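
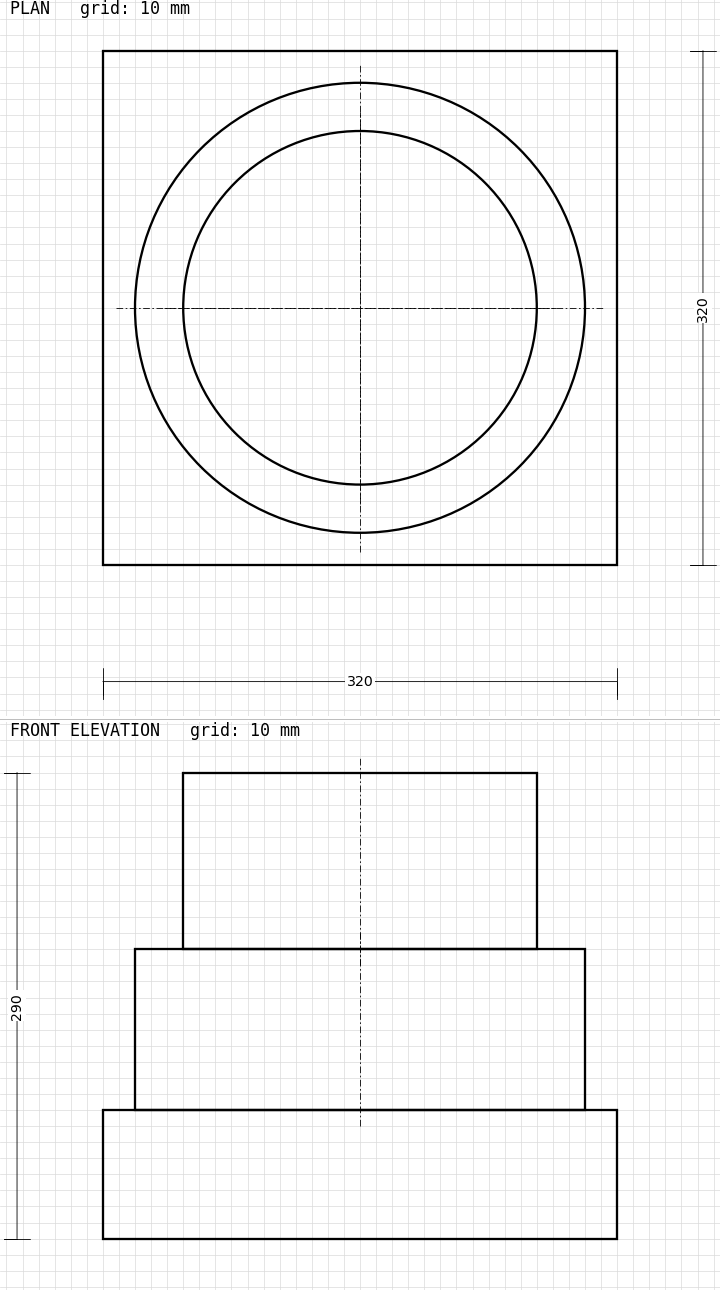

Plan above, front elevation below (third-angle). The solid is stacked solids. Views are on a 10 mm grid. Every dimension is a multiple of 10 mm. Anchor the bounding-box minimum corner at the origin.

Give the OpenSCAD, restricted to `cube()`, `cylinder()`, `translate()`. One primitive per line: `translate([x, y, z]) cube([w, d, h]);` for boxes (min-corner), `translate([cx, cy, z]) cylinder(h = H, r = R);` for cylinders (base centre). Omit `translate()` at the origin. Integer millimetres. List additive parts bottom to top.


cube([320, 320, 80]);
translate([160, 160, 80]) cylinder(h = 100, r = 140);
translate([160, 160, 180]) cylinder(h = 110, r = 110);


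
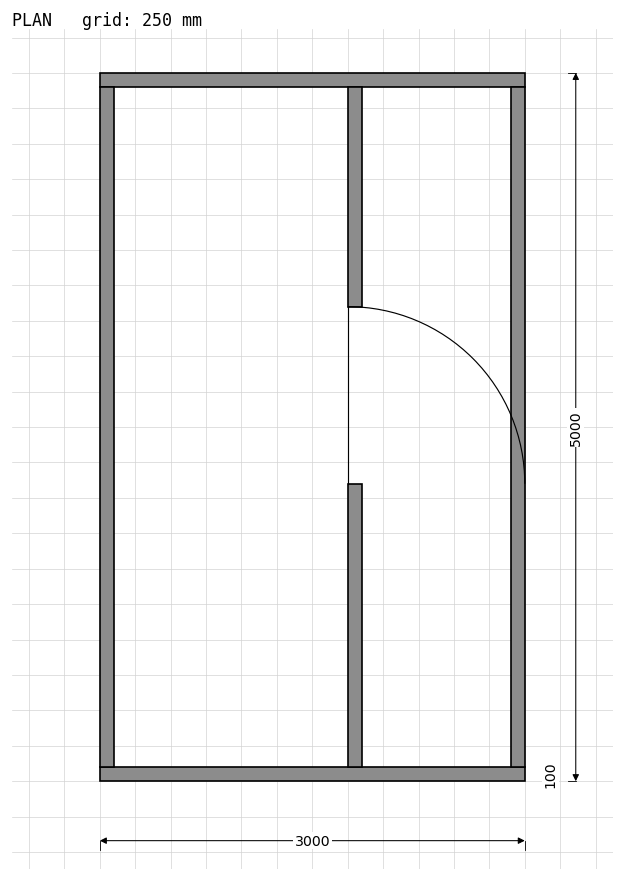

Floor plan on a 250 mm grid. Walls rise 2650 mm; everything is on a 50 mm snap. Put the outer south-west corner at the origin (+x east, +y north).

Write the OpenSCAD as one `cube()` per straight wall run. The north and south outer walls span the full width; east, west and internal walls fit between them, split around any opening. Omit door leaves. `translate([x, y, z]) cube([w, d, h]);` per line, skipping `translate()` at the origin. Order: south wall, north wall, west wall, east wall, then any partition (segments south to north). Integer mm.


cube([3000, 100, 2650]);
translate([0, 4900, 0]) cube([3000, 100, 2650]);
translate([0, 100, 0]) cube([100, 4800, 2650]);
translate([2900, 100, 0]) cube([100, 4800, 2650]);
translate([1750, 100, 0]) cube([100, 2000, 2650]);
translate([1750, 3350, 0]) cube([100, 1550, 2650]);


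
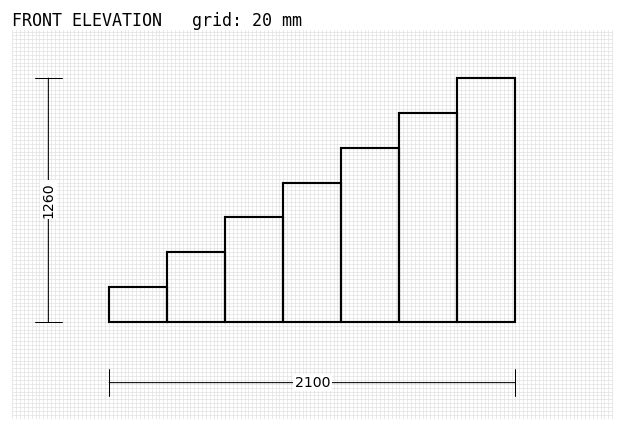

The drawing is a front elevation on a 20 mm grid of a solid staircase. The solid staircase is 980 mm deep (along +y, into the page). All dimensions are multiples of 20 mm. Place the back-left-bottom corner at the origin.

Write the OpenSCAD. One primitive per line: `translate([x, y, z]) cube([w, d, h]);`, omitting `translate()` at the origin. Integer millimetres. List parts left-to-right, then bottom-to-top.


cube([300, 980, 180]);
translate([300, 0, 0]) cube([300, 980, 360]);
translate([600, 0, 0]) cube([300, 980, 540]);
translate([900, 0, 0]) cube([300, 980, 720]);
translate([1200, 0, 0]) cube([300, 980, 900]);
translate([1500, 0, 0]) cube([300, 980, 1080]);
translate([1800, 0, 0]) cube([300, 980, 1260]);


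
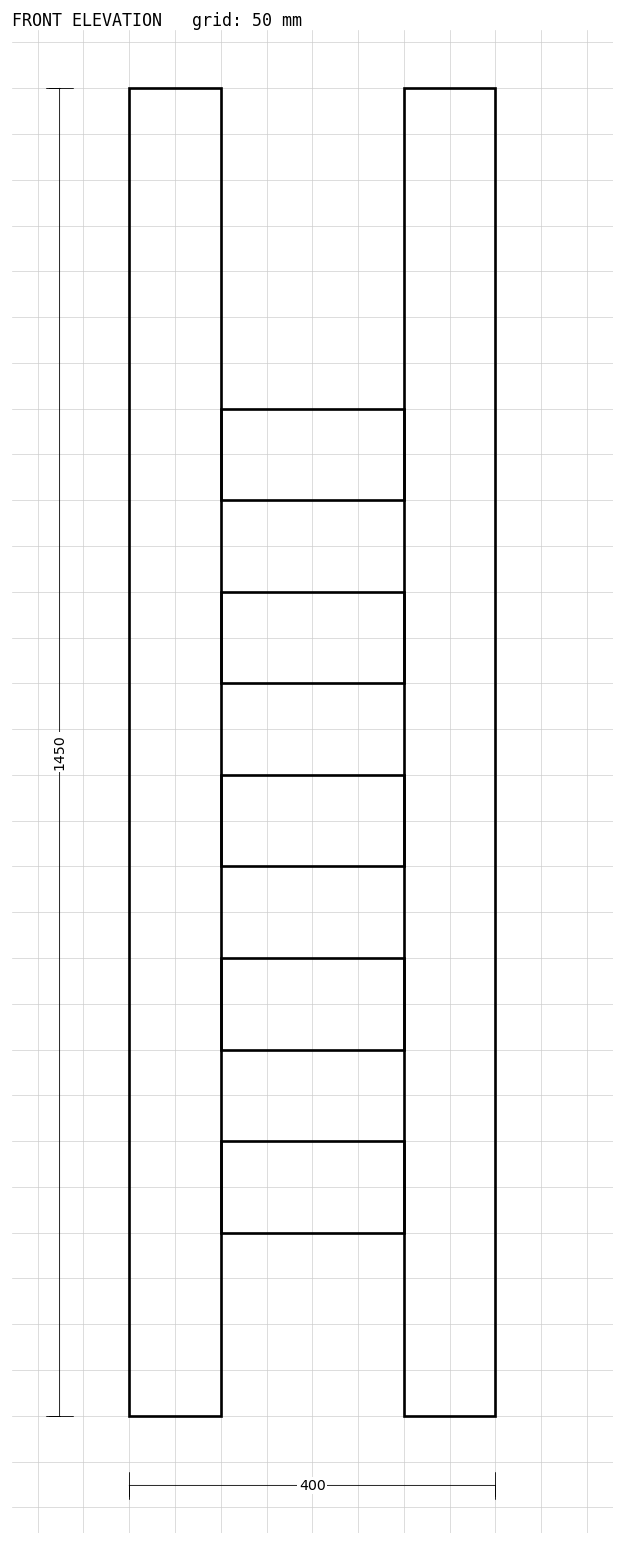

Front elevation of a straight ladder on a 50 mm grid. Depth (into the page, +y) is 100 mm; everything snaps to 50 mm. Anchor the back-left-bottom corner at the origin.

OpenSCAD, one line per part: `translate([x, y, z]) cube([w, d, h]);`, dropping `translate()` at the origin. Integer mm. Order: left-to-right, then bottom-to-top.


cube([100, 100, 1450]);
translate([100, 0, 200]) cube([200, 100, 100]);
translate([100, 0, 400]) cube([200, 100, 100]);
translate([100, 0, 600]) cube([200, 100, 100]);
translate([100, 0, 800]) cube([200, 100, 100]);
translate([100, 0, 1000]) cube([200, 100, 100]);
translate([300, 0, 0]) cube([100, 100, 1450]);


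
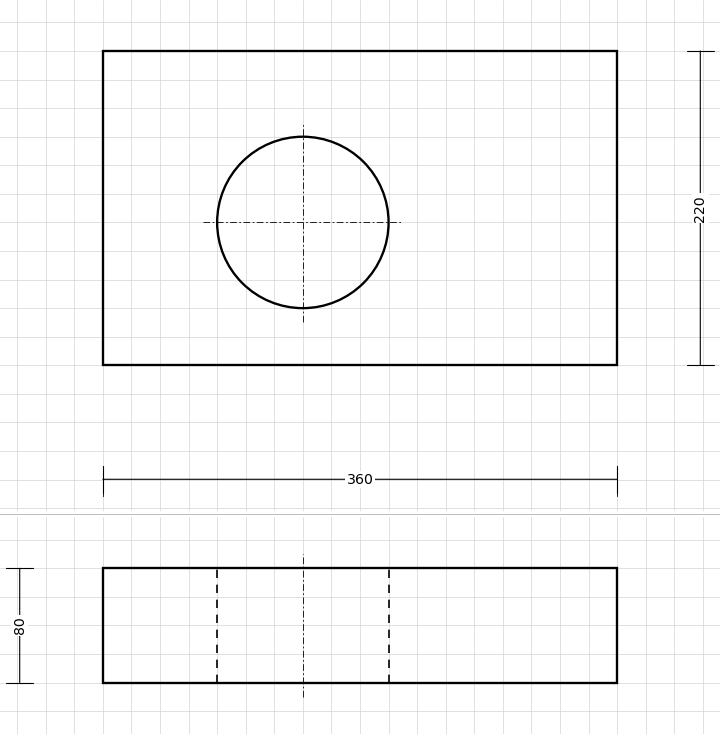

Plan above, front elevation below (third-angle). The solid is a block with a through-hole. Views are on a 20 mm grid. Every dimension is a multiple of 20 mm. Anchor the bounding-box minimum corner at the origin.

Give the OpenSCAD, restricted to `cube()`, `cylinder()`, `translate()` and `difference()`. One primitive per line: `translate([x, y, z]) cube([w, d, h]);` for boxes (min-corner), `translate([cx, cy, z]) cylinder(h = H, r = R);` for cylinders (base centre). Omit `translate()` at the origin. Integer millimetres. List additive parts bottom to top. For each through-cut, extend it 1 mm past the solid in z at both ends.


difference() {
  cube([360, 220, 80]);
  translate([140, 100, -1]) cylinder(h = 82, r = 60);
}


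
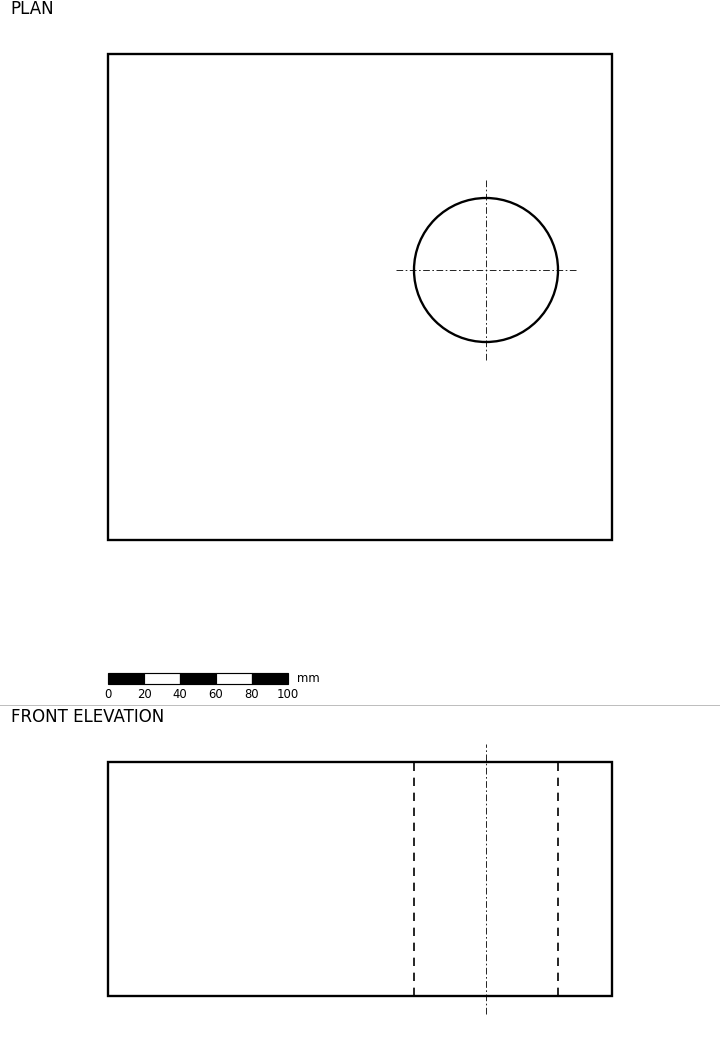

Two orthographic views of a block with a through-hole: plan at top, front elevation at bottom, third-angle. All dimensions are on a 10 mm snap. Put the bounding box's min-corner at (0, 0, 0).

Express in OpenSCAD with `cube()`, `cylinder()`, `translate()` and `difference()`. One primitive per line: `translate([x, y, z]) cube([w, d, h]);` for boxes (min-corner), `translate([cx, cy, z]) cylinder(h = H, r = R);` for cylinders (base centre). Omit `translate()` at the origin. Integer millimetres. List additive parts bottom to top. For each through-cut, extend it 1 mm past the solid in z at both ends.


difference() {
  cube([280, 270, 130]);
  translate([210, 150, -1]) cylinder(h = 132, r = 40);
}


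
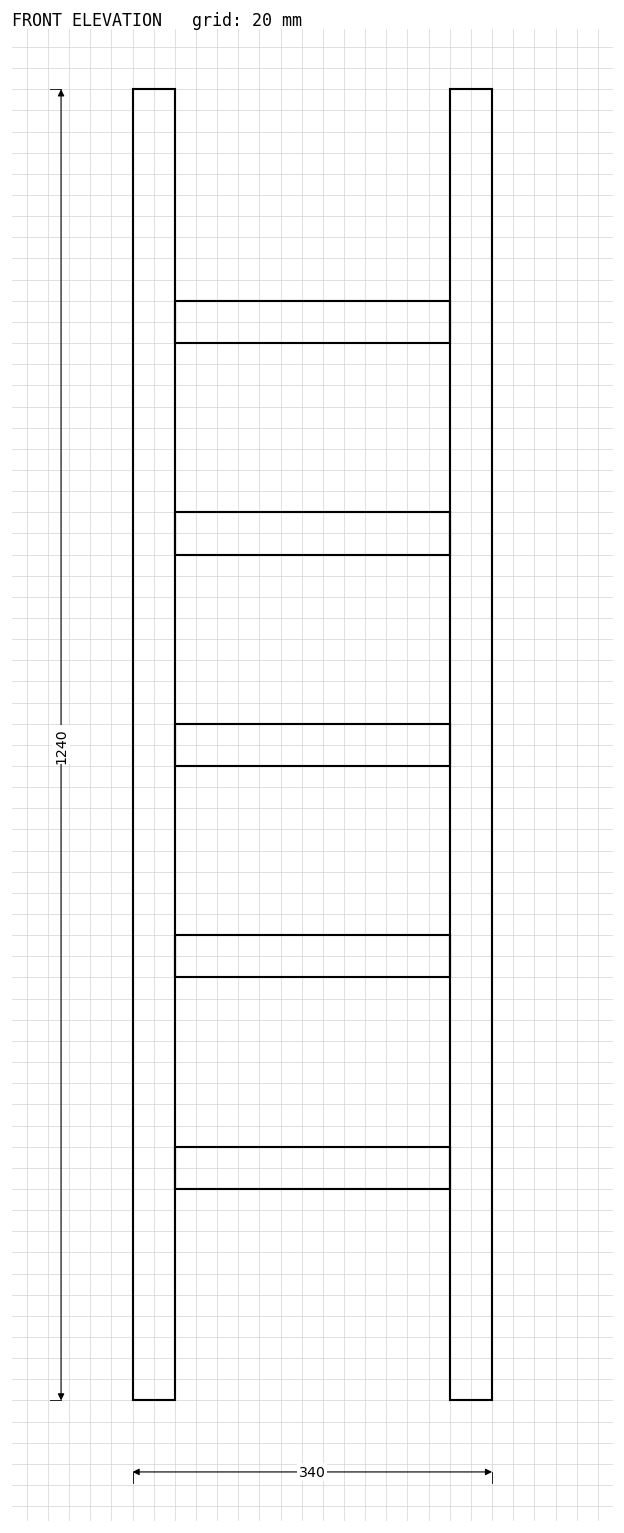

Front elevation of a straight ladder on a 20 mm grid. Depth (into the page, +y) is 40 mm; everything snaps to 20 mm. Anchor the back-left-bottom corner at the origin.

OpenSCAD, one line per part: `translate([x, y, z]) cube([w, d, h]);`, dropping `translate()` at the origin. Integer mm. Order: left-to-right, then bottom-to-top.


cube([40, 40, 1240]);
translate([40, 0, 200]) cube([260, 40, 40]);
translate([40, 0, 400]) cube([260, 40, 40]);
translate([40, 0, 600]) cube([260, 40, 40]);
translate([40, 0, 800]) cube([260, 40, 40]);
translate([40, 0, 1000]) cube([260, 40, 40]);
translate([300, 0, 0]) cube([40, 40, 1240]);


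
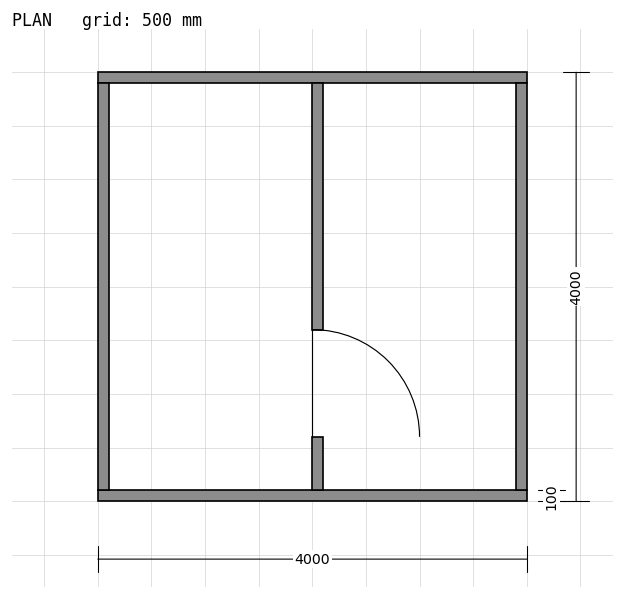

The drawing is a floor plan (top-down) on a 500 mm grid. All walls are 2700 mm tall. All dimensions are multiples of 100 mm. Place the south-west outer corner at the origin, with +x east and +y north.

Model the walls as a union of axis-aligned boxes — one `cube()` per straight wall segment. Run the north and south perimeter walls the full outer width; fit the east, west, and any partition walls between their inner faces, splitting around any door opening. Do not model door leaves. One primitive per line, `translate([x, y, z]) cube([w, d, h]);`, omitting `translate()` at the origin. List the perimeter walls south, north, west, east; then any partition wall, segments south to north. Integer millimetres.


cube([4000, 100, 2700]);
translate([0, 3900, 0]) cube([4000, 100, 2700]);
translate([0, 100, 0]) cube([100, 3800, 2700]);
translate([3900, 100, 0]) cube([100, 3800, 2700]);
translate([2000, 100, 0]) cube([100, 500, 2700]);
translate([2000, 1600, 0]) cube([100, 2300, 2700]);


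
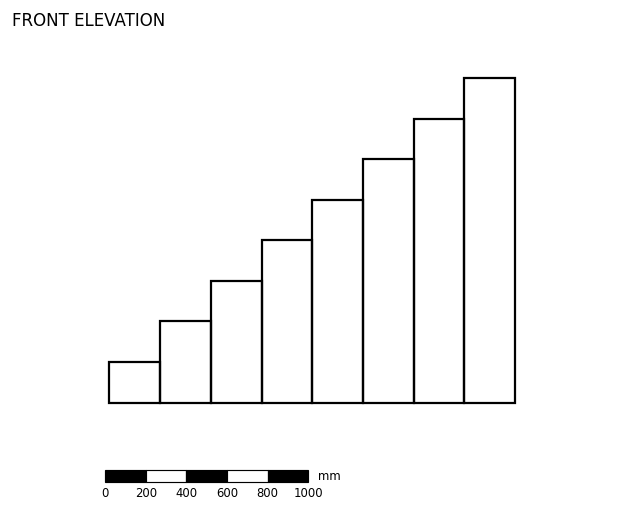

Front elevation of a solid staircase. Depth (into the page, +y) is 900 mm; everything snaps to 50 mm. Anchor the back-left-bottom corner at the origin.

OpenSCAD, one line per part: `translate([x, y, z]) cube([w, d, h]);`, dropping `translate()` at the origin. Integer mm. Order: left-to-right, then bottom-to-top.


cube([250, 900, 200]);
translate([250, 0, 0]) cube([250, 900, 400]);
translate([500, 0, 0]) cube([250, 900, 600]);
translate([750, 0, 0]) cube([250, 900, 800]);
translate([1000, 0, 0]) cube([250, 900, 1000]);
translate([1250, 0, 0]) cube([250, 900, 1200]);
translate([1500, 0, 0]) cube([250, 900, 1400]);
translate([1750, 0, 0]) cube([250, 900, 1600]);


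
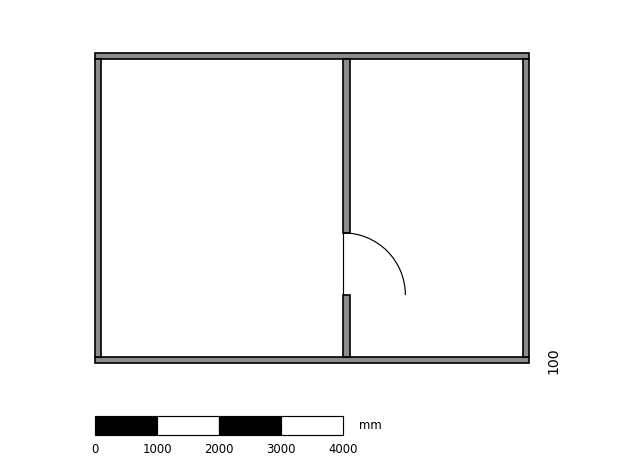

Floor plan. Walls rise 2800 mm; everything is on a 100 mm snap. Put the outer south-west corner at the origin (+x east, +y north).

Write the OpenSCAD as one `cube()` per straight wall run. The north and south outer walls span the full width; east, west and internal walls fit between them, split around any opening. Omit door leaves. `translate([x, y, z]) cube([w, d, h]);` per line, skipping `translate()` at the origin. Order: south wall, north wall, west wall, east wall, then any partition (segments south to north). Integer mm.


cube([7000, 100, 2800]);
translate([0, 4900, 0]) cube([7000, 100, 2800]);
translate([0, 100, 0]) cube([100, 4800, 2800]);
translate([6900, 100, 0]) cube([100, 4800, 2800]);
translate([4000, 100, 0]) cube([100, 1000, 2800]);
translate([4000, 2100, 0]) cube([100, 2800, 2800]);


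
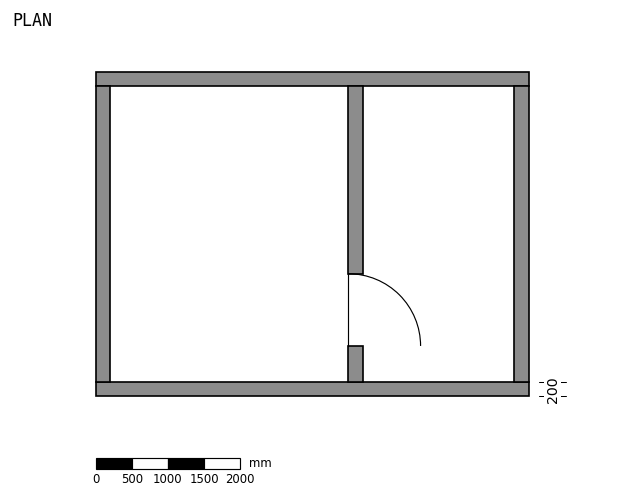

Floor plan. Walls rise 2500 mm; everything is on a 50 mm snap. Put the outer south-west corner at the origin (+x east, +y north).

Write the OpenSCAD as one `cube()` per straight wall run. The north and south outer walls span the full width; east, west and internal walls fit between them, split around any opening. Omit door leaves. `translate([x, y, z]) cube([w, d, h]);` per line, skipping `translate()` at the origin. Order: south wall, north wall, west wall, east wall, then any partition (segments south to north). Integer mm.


cube([6000, 200, 2500]);
translate([0, 4300, 0]) cube([6000, 200, 2500]);
translate([0, 200, 0]) cube([200, 4100, 2500]);
translate([5800, 200, 0]) cube([200, 4100, 2500]);
translate([3500, 200, 0]) cube([200, 500, 2500]);
translate([3500, 1700, 0]) cube([200, 2600, 2500]);


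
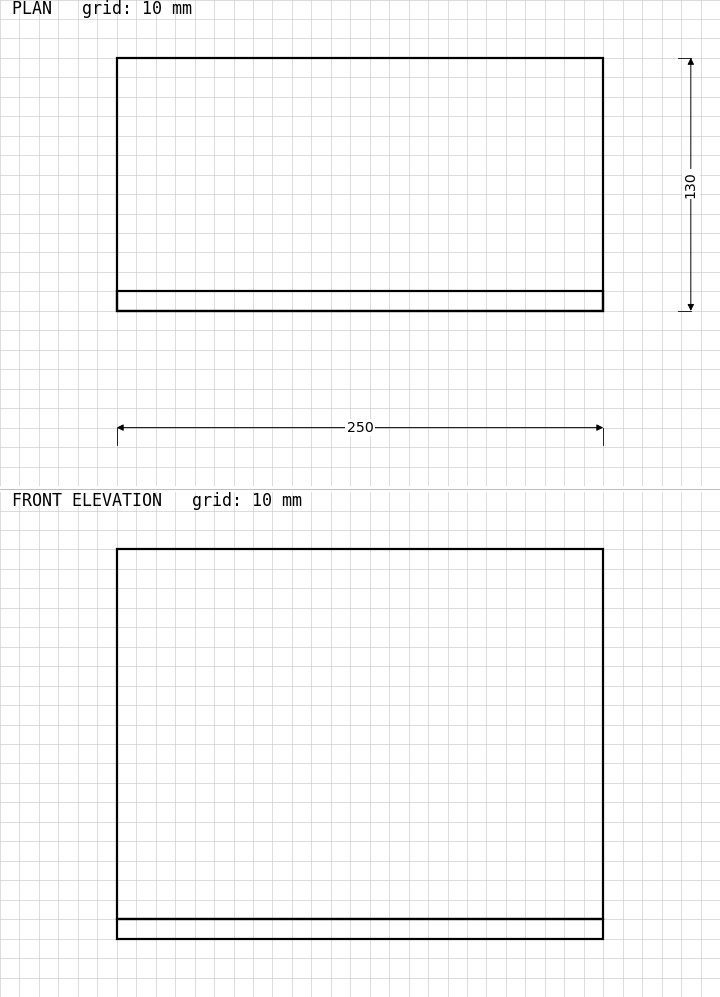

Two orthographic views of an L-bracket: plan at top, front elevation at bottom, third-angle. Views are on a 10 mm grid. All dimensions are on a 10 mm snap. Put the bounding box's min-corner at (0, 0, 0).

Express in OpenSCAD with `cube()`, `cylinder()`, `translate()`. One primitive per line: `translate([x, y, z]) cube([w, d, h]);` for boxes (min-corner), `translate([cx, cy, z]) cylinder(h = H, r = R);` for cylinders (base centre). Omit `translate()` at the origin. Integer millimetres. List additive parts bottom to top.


cube([250, 130, 10]);
translate([0, 0, 10]) cube([250, 10, 190]);


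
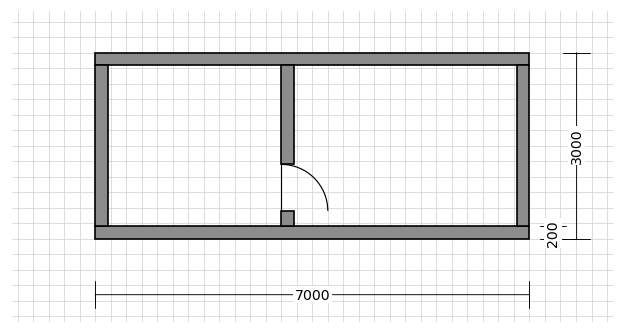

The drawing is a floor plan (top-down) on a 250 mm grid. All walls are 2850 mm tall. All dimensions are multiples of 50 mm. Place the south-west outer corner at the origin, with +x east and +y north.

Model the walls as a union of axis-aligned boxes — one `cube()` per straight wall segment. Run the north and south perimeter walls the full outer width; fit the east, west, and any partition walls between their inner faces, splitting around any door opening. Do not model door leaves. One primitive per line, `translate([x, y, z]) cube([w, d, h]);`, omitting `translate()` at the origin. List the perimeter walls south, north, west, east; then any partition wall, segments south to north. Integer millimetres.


cube([7000, 200, 2850]);
translate([0, 2800, 0]) cube([7000, 200, 2850]);
translate([0, 200, 0]) cube([200, 2600, 2850]);
translate([6800, 200, 0]) cube([200, 2600, 2850]);
translate([3000, 200, 0]) cube([200, 250, 2850]);
translate([3000, 1200, 0]) cube([200, 1600, 2850]);


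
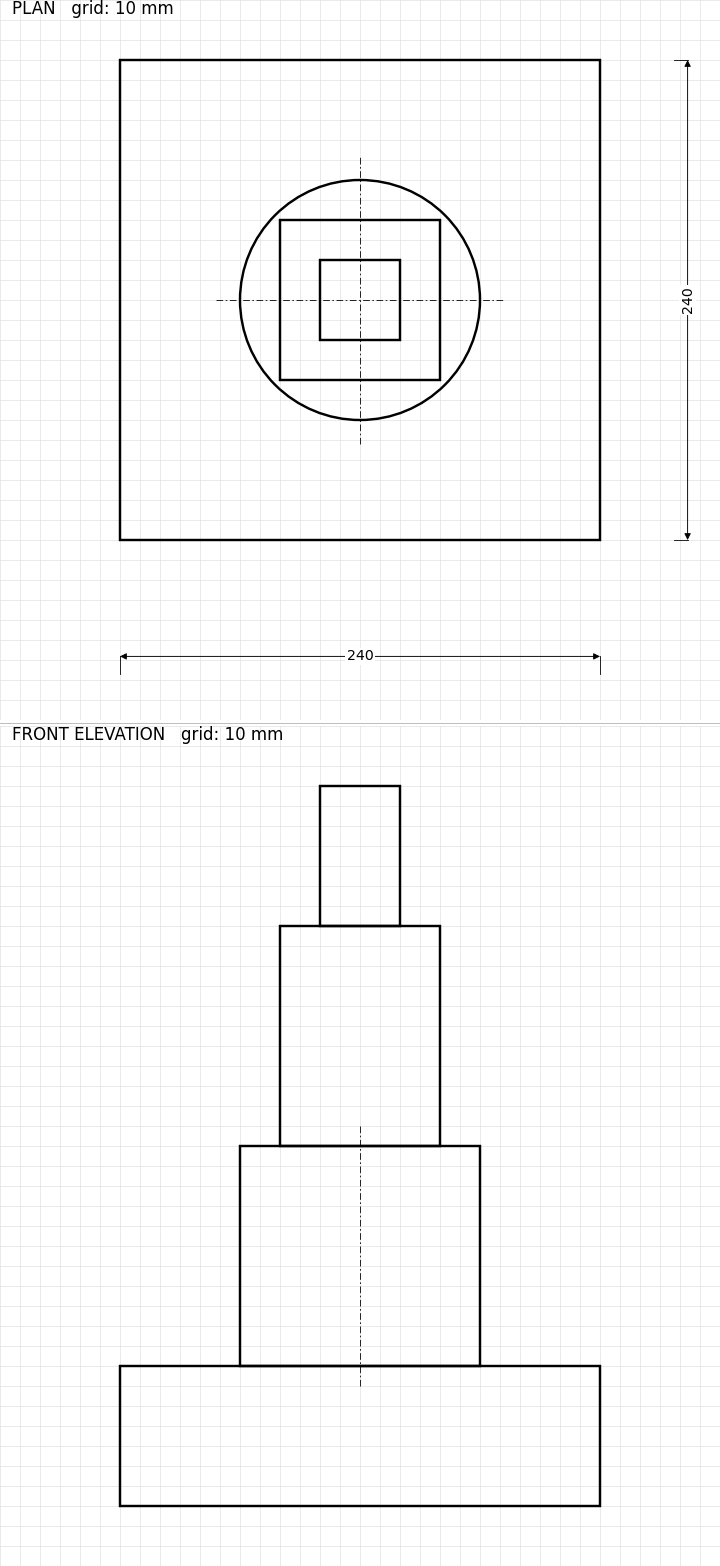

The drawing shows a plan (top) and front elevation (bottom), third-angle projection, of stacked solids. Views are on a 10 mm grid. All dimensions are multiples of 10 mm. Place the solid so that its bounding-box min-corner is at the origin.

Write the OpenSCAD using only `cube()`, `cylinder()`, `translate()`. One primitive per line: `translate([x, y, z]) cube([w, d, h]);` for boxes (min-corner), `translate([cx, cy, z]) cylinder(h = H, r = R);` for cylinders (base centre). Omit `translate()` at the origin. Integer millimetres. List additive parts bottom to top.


cube([240, 240, 70]);
translate([120, 120, 70]) cylinder(h = 110, r = 60);
translate([80, 80, 180]) cube([80, 80, 110]);
translate([100, 100, 290]) cube([40, 40, 70]);


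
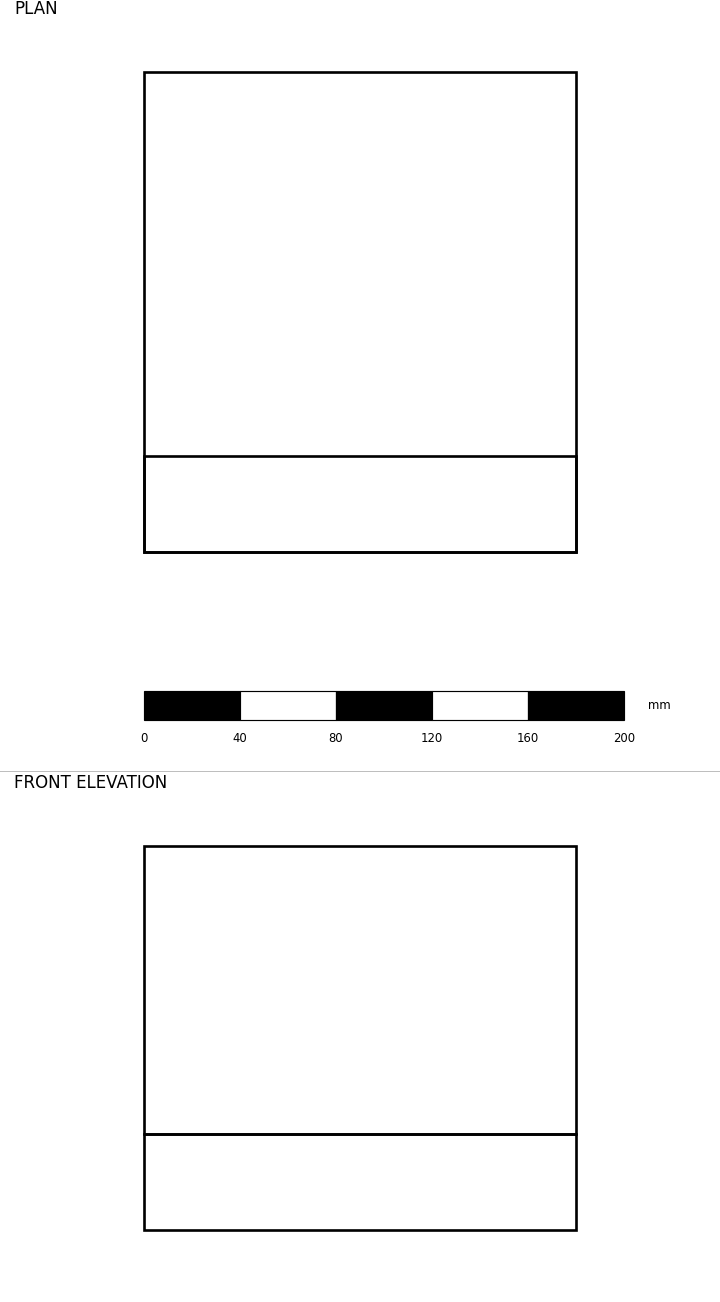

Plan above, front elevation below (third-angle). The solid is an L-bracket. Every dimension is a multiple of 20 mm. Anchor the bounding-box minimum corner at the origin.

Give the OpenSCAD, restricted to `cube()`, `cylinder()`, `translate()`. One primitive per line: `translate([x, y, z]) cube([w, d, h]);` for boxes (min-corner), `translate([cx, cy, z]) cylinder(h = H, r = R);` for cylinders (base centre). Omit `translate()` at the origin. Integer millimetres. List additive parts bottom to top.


cube([180, 200, 40]);
translate([0, 0, 40]) cube([180, 40, 120]);


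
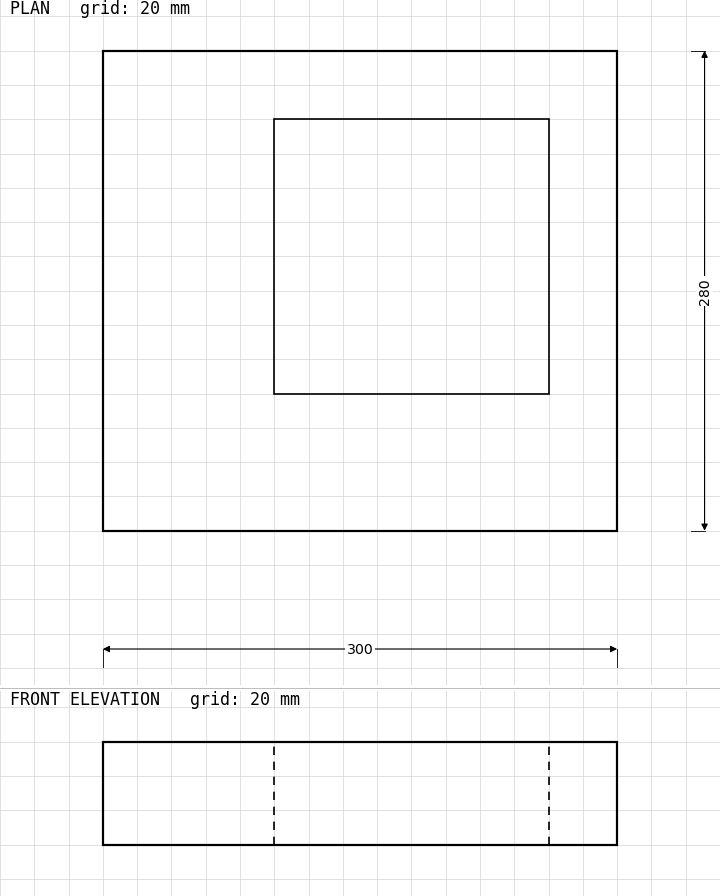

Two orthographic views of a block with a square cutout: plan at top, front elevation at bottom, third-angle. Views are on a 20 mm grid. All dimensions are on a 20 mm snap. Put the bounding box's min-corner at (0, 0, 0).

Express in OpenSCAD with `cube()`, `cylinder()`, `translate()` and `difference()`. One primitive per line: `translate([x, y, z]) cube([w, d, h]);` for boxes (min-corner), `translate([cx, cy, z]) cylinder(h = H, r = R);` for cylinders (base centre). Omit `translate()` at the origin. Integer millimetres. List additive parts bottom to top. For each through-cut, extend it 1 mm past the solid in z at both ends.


difference() {
  cube([300, 280, 60]);
  translate([100, 80, -1]) cube([160, 160, 62]);
}


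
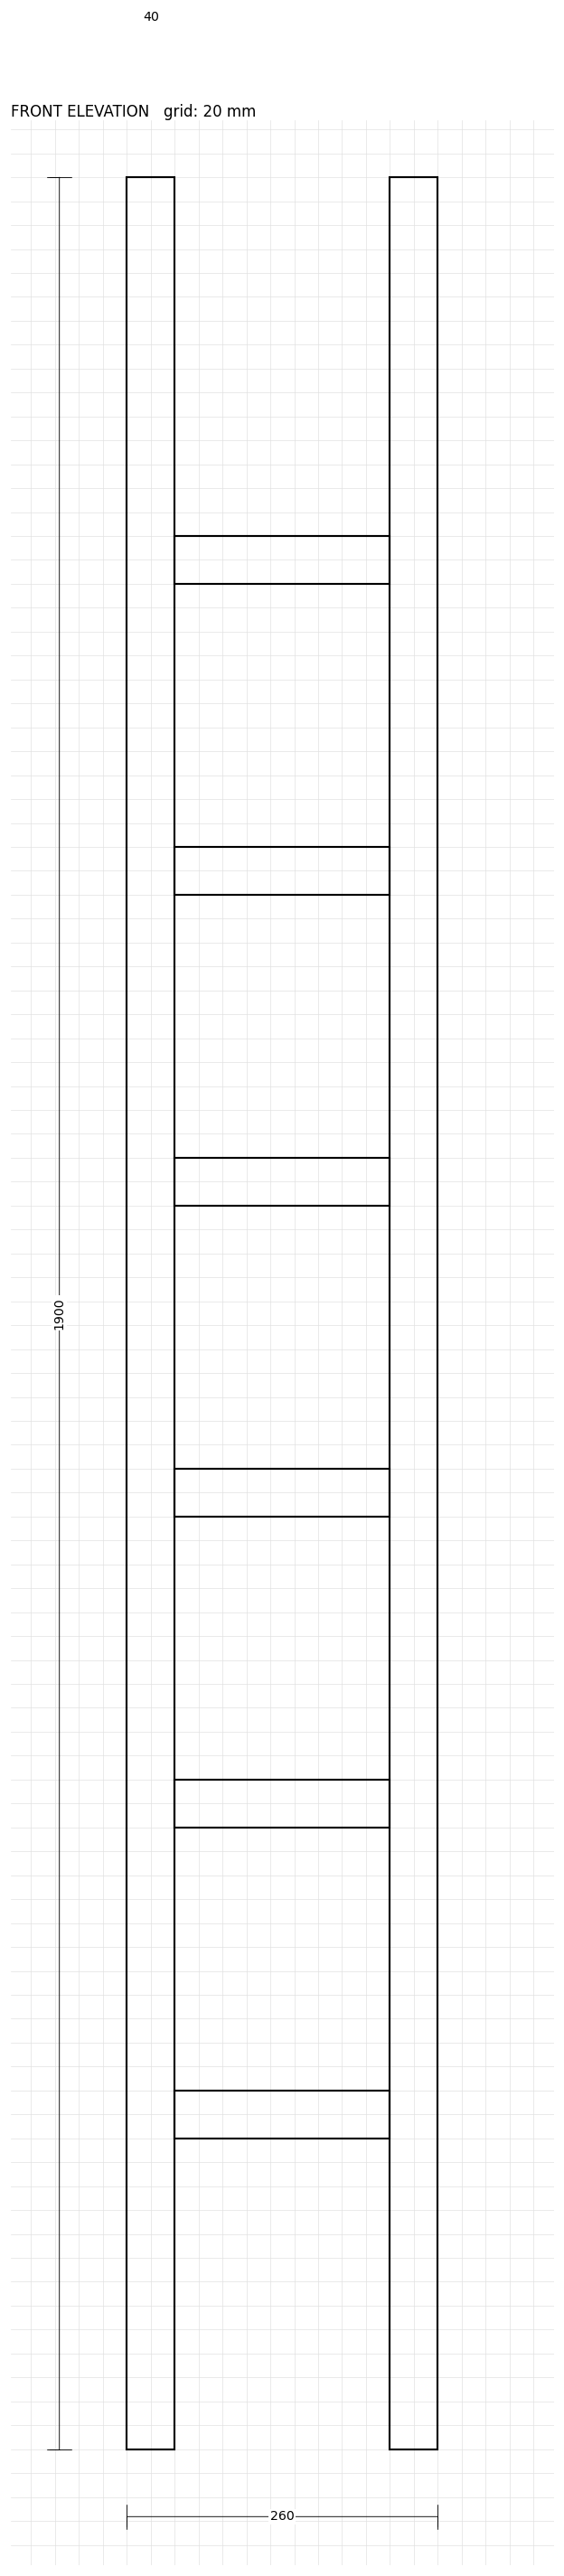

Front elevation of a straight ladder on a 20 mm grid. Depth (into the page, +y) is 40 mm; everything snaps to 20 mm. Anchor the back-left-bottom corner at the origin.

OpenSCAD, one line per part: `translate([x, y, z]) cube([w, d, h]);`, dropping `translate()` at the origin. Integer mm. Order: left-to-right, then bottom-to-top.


cube([40, 40, 1900]);
translate([40, 0, 260]) cube([180, 40, 40]);
translate([40, 0, 520]) cube([180, 40, 40]);
translate([40, 0, 780]) cube([180, 40, 40]);
translate([40, 0, 1040]) cube([180, 40, 40]);
translate([40, 0, 1300]) cube([180, 40, 40]);
translate([40, 0, 1560]) cube([180, 40, 40]);
translate([220, 0, 0]) cube([40, 40, 1900]);


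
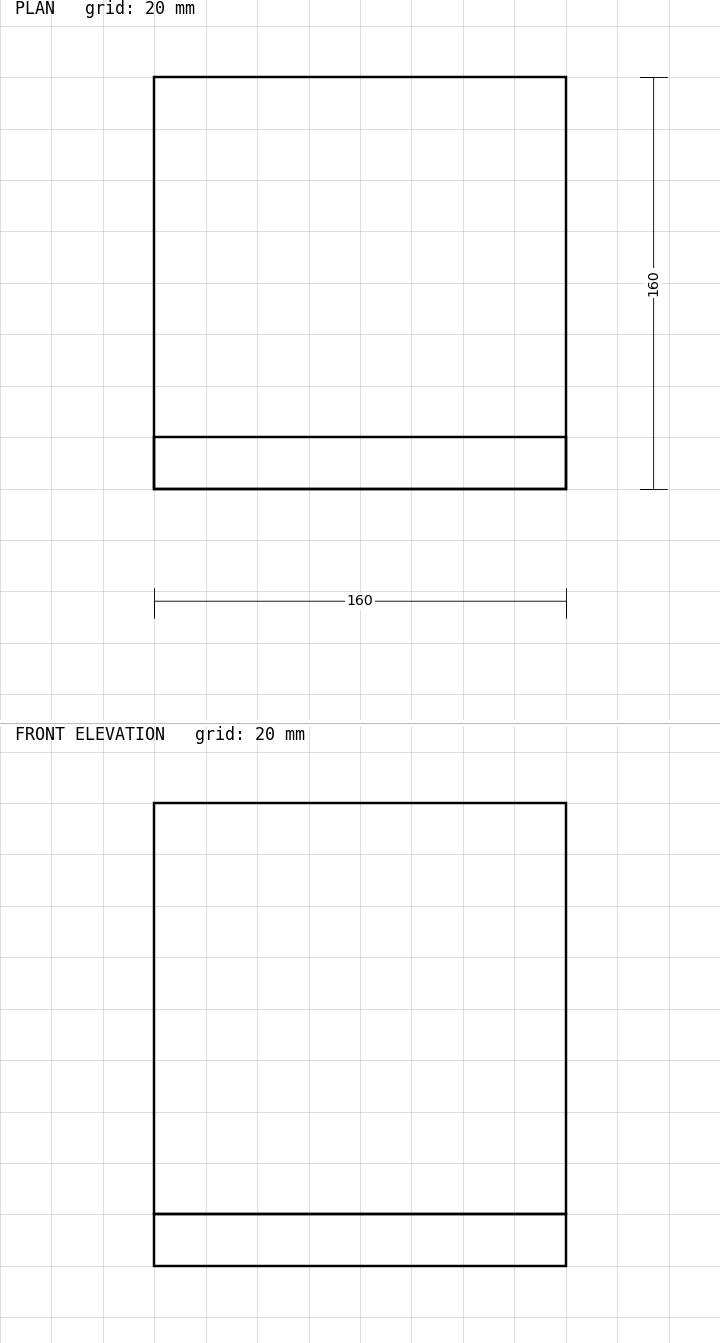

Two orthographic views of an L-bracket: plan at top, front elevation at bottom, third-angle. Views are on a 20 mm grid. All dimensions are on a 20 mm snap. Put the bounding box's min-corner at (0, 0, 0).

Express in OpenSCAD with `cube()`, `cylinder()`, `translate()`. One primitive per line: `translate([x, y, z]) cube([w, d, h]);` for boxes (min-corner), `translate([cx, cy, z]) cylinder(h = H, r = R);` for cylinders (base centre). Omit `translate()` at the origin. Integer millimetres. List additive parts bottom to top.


cube([160, 160, 20]);
translate([0, 0, 20]) cube([160, 20, 160]);


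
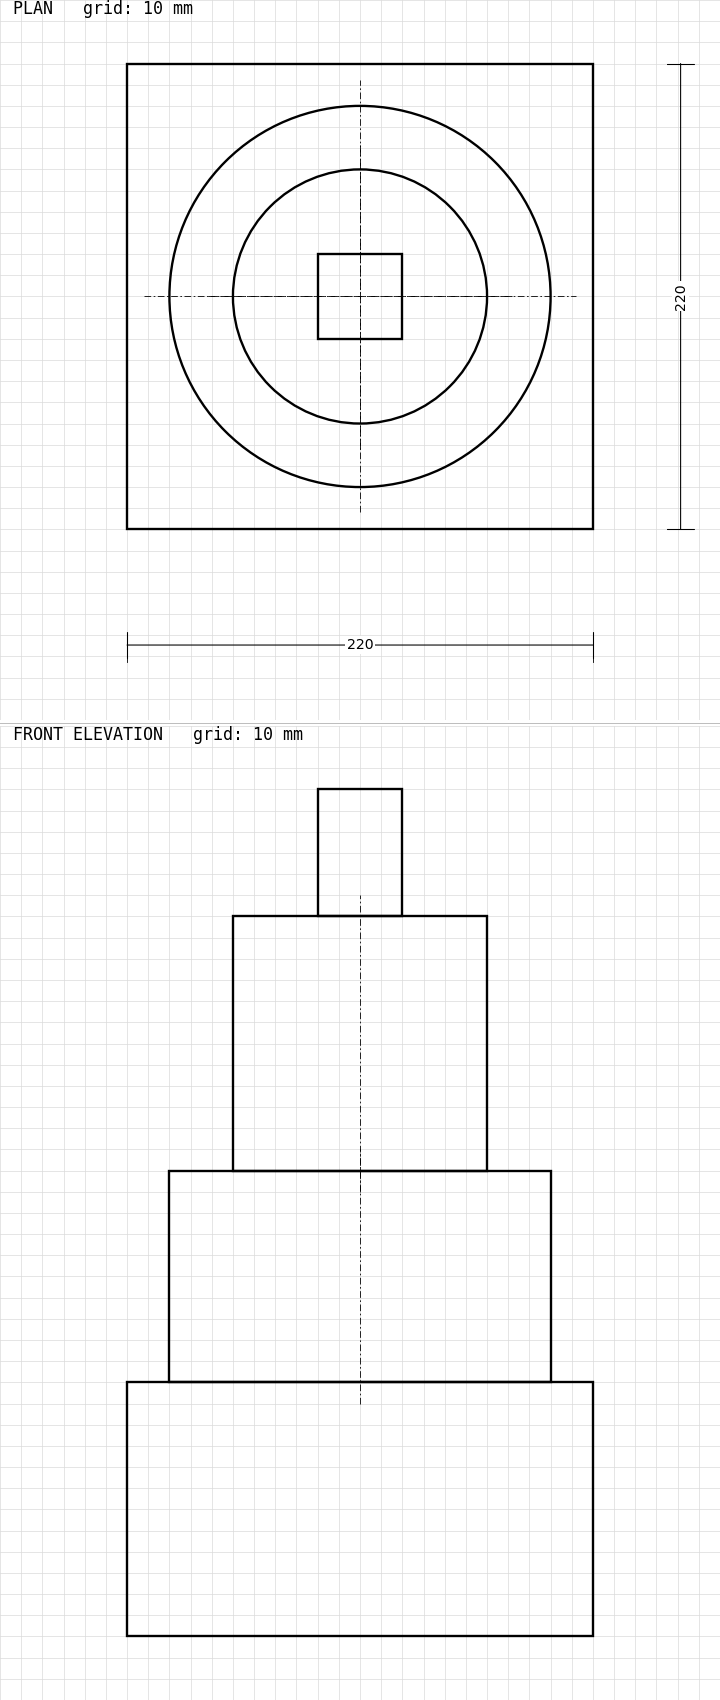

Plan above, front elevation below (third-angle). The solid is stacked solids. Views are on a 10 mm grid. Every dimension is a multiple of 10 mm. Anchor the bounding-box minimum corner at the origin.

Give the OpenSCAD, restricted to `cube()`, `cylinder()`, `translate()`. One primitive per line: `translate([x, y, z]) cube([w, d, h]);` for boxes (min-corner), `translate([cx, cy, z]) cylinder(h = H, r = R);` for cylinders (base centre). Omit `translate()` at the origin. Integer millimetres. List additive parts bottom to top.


cube([220, 220, 120]);
translate([110, 110, 120]) cylinder(h = 100, r = 90);
translate([110, 110, 220]) cylinder(h = 120, r = 60);
translate([90, 90, 340]) cube([40, 40, 60]);


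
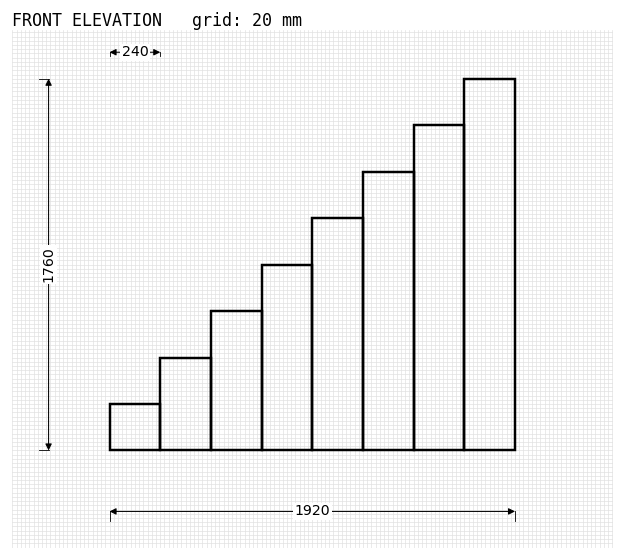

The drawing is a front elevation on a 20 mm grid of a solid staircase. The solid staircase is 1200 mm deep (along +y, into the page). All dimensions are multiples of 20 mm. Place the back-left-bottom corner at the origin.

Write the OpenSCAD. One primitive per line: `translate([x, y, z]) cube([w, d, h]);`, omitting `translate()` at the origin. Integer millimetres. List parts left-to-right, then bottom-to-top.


cube([240, 1200, 220]);
translate([240, 0, 0]) cube([240, 1200, 440]);
translate([480, 0, 0]) cube([240, 1200, 660]);
translate([720, 0, 0]) cube([240, 1200, 880]);
translate([960, 0, 0]) cube([240, 1200, 1100]);
translate([1200, 0, 0]) cube([240, 1200, 1320]);
translate([1440, 0, 0]) cube([240, 1200, 1540]);
translate([1680, 0, 0]) cube([240, 1200, 1760]);


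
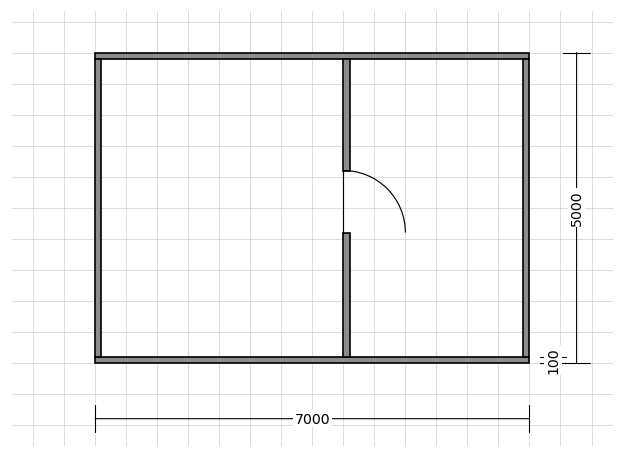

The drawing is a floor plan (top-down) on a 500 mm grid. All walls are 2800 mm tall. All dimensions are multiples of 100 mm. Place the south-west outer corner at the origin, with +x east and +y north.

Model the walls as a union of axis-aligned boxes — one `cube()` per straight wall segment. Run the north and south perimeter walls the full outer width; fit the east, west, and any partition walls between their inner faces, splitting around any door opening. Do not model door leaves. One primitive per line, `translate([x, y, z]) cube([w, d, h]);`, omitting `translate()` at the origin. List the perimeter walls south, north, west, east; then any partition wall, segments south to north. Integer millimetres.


cube([7000, 100, 2800]);
translate([0, 4900, 0]) cube([7000, 100, 2800]);
translate([0, 100, 0]) cube([100, 4800, 2800]);
translate([6900, 100, 0]) cube([100, 4800, 2800]);
translate([4000, 100, 0]) cube([100, 2000, 2800]);
translate([4000, 3100, 0]) cube([100, 1800, 2800]);


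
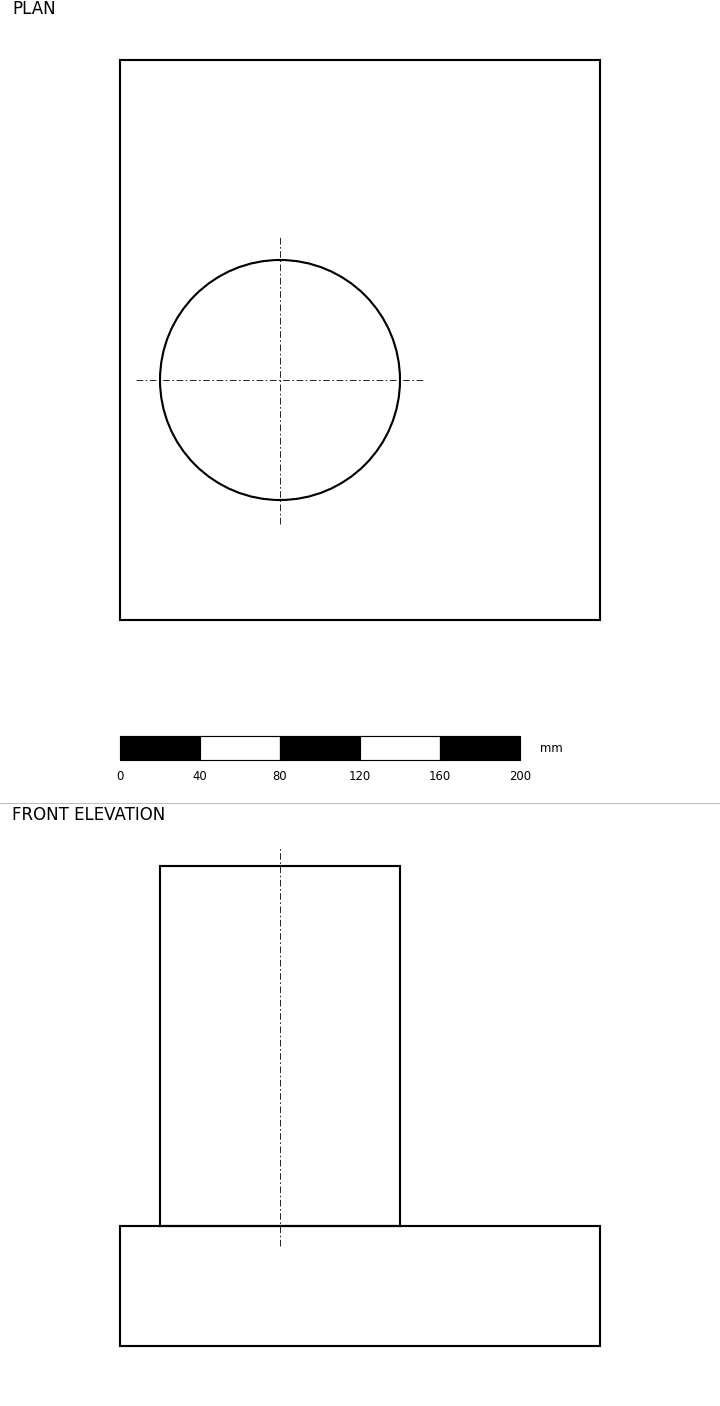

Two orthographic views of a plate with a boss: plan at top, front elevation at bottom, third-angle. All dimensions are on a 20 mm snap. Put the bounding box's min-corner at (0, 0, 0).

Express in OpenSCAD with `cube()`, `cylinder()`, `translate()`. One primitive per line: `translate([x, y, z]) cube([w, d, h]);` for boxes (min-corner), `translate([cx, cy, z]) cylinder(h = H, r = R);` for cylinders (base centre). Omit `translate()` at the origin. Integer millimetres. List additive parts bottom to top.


cube([240, 280, 60]);
translate([80, 120, 60]) cylinder(h = 180, r = 60);


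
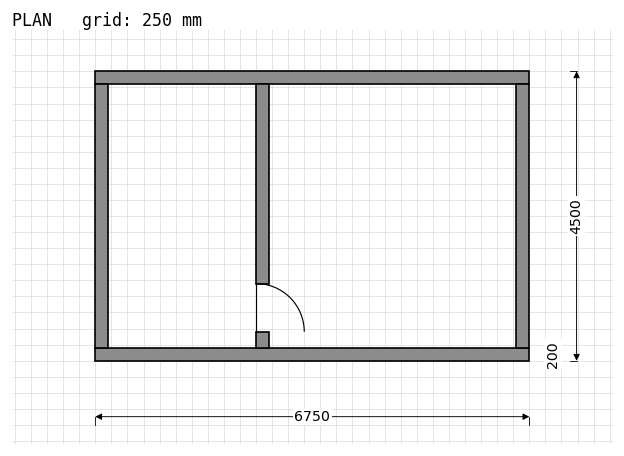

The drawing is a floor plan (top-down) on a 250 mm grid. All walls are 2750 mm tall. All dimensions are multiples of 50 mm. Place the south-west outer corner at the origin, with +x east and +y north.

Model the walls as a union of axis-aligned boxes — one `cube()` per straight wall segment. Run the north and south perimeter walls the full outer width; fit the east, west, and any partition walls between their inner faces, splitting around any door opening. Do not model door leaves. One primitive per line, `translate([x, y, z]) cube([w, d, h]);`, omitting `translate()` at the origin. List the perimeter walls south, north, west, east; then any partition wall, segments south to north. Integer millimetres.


cube([6750, 200, 2750]);
translate([0, 4300, 0]) cube([6750, 200, 2750]);
translate([0, 200, 0]) cube([200, 4100, 2750]);
translate([6550, 200, 0]) cube([200, 4100, 2750]);
translate([2500, 200, 0]) cube([200, 250, 2750]);
translate([2500, 1200, 0]) cube([200, 3100, 2750]);


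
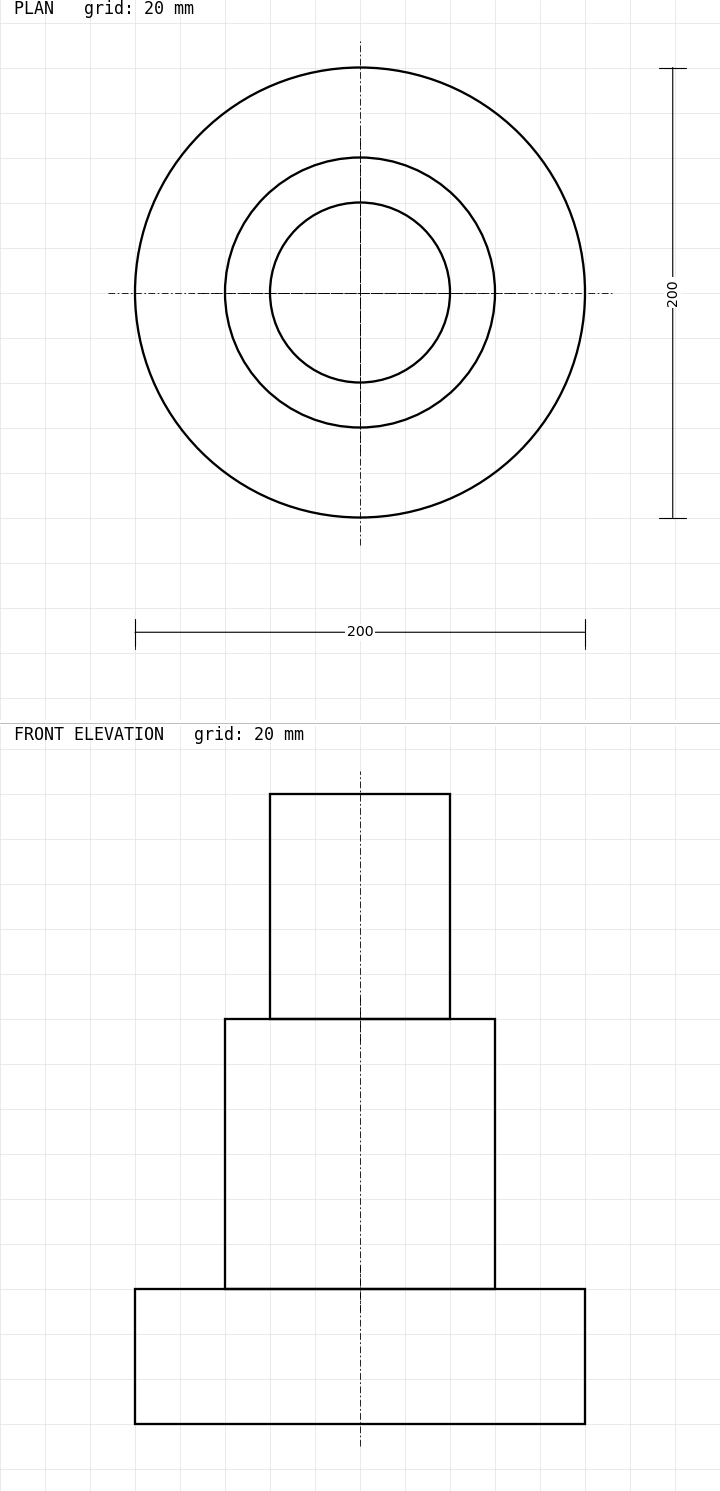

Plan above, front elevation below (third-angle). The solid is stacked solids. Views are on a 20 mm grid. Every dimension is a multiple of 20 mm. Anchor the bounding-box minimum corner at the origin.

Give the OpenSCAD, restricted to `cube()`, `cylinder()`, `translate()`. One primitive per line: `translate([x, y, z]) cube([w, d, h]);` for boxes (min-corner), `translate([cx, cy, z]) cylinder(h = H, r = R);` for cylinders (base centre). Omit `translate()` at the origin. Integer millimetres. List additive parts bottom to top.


translate([100, 100, 0]) cylinder(h = 60, r = 100);
translate([100, 100, 60]) cylinder(h = 120, r = 60);
translate([100, 100, 180]) cylinder(h = 100, r = 40);


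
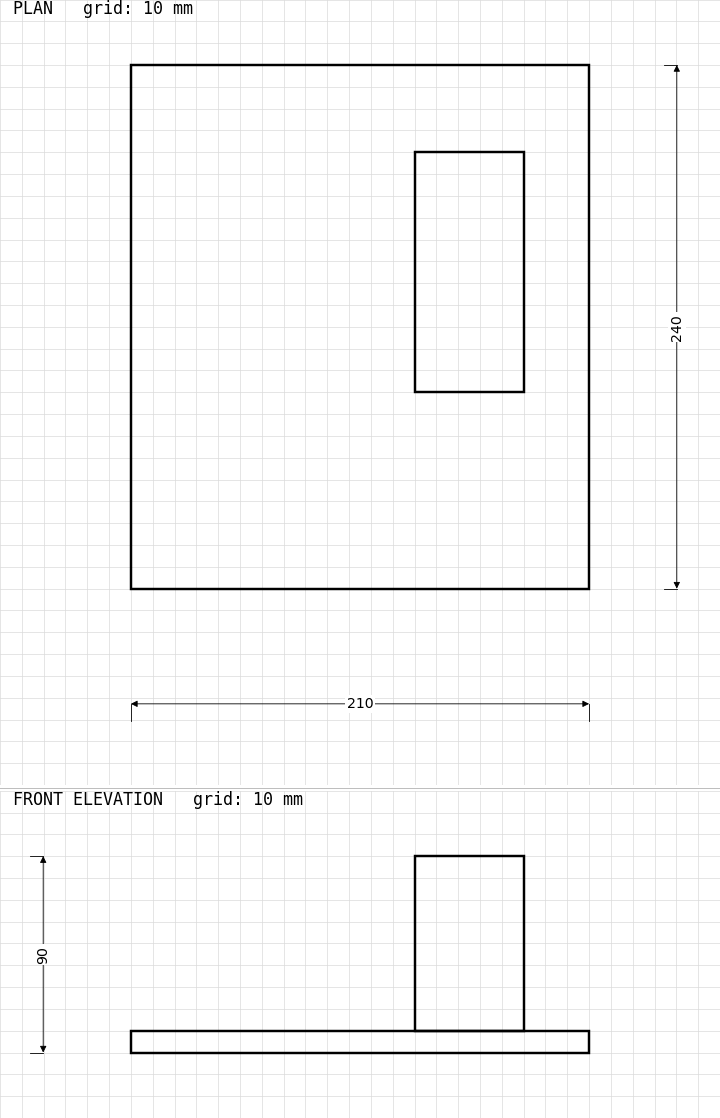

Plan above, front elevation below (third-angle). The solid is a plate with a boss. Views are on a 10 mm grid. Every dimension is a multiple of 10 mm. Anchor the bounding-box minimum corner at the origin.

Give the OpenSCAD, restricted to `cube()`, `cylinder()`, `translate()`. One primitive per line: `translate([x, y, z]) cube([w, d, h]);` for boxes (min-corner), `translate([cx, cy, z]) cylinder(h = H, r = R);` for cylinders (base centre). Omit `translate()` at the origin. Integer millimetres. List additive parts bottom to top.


cube([210, 240, 10]);
translate([130, 90, 10]) cube([50, 110, 80]);


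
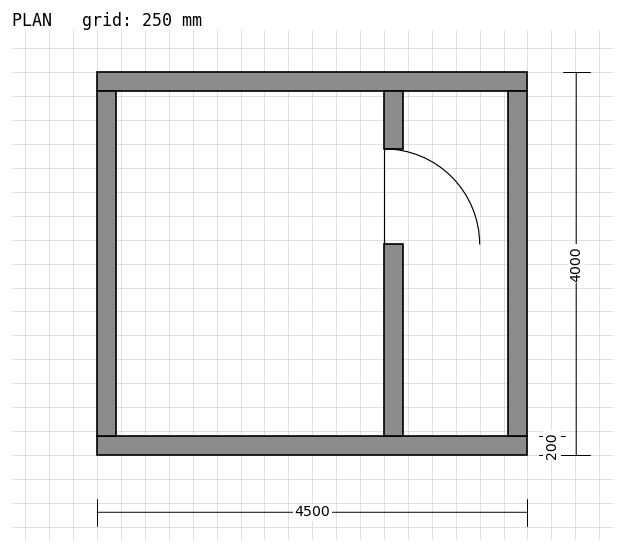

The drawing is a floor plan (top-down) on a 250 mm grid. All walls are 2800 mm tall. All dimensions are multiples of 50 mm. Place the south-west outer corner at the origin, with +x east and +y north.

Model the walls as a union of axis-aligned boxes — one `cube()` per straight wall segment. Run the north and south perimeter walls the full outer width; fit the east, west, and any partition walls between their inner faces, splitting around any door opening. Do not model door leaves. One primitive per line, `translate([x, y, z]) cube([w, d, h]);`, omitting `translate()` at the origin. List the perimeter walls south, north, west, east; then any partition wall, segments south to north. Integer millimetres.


cube([4500, 200, 2800]);
translate([0, 3800, 0]) cube([4500, 200, 2800]);
translate([0, 200, 0]) cube([200, 3600, 2800]);
translate([4300, 200, 0]) cube([200, 3600, 2800]);
translate([3000, 200, 0]) cube([200, 2000, 2800]);
translate([3000, 3200, 0]) cube([200, 600, 2800]);


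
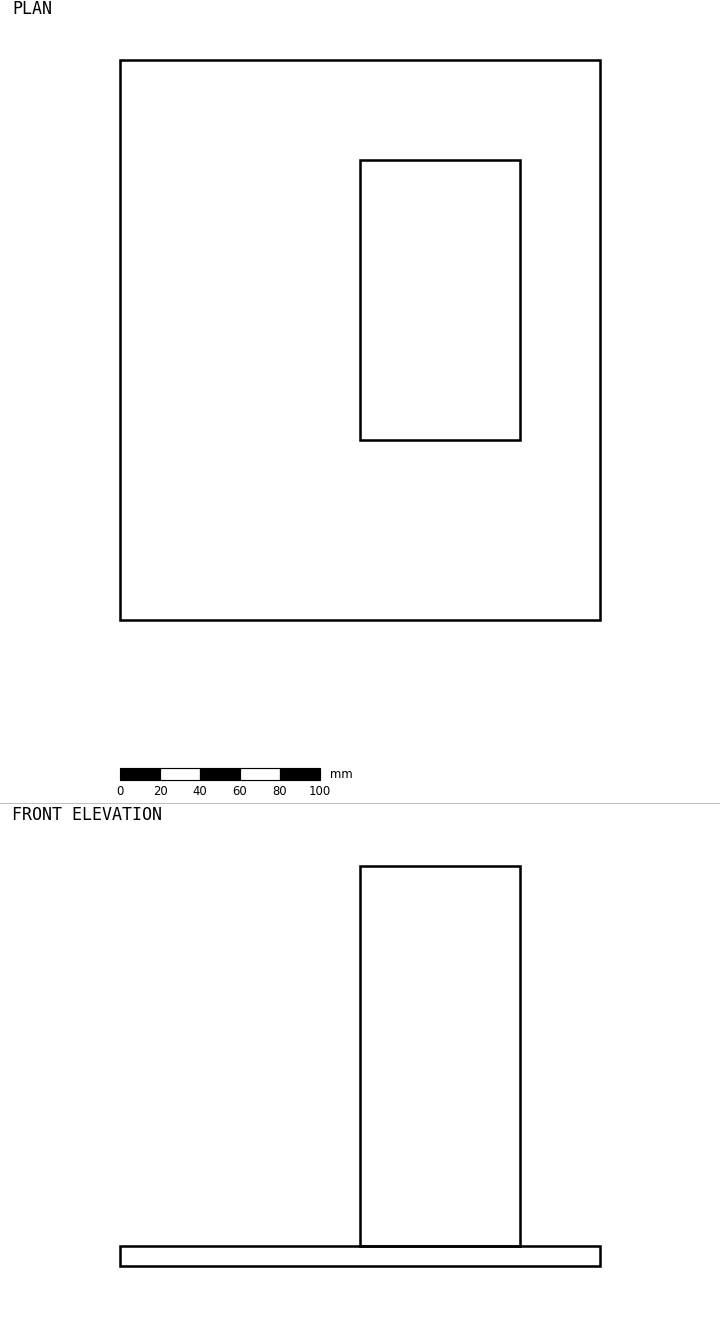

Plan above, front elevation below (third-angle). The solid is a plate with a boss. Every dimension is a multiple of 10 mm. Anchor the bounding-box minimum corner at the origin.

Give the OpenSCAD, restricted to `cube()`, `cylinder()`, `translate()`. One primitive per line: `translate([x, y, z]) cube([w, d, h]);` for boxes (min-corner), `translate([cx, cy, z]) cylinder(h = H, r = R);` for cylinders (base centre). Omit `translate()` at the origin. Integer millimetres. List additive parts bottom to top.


cube([240, 280, 10]);
translate([120, 90, 10]) cube([80, 140, 190]);


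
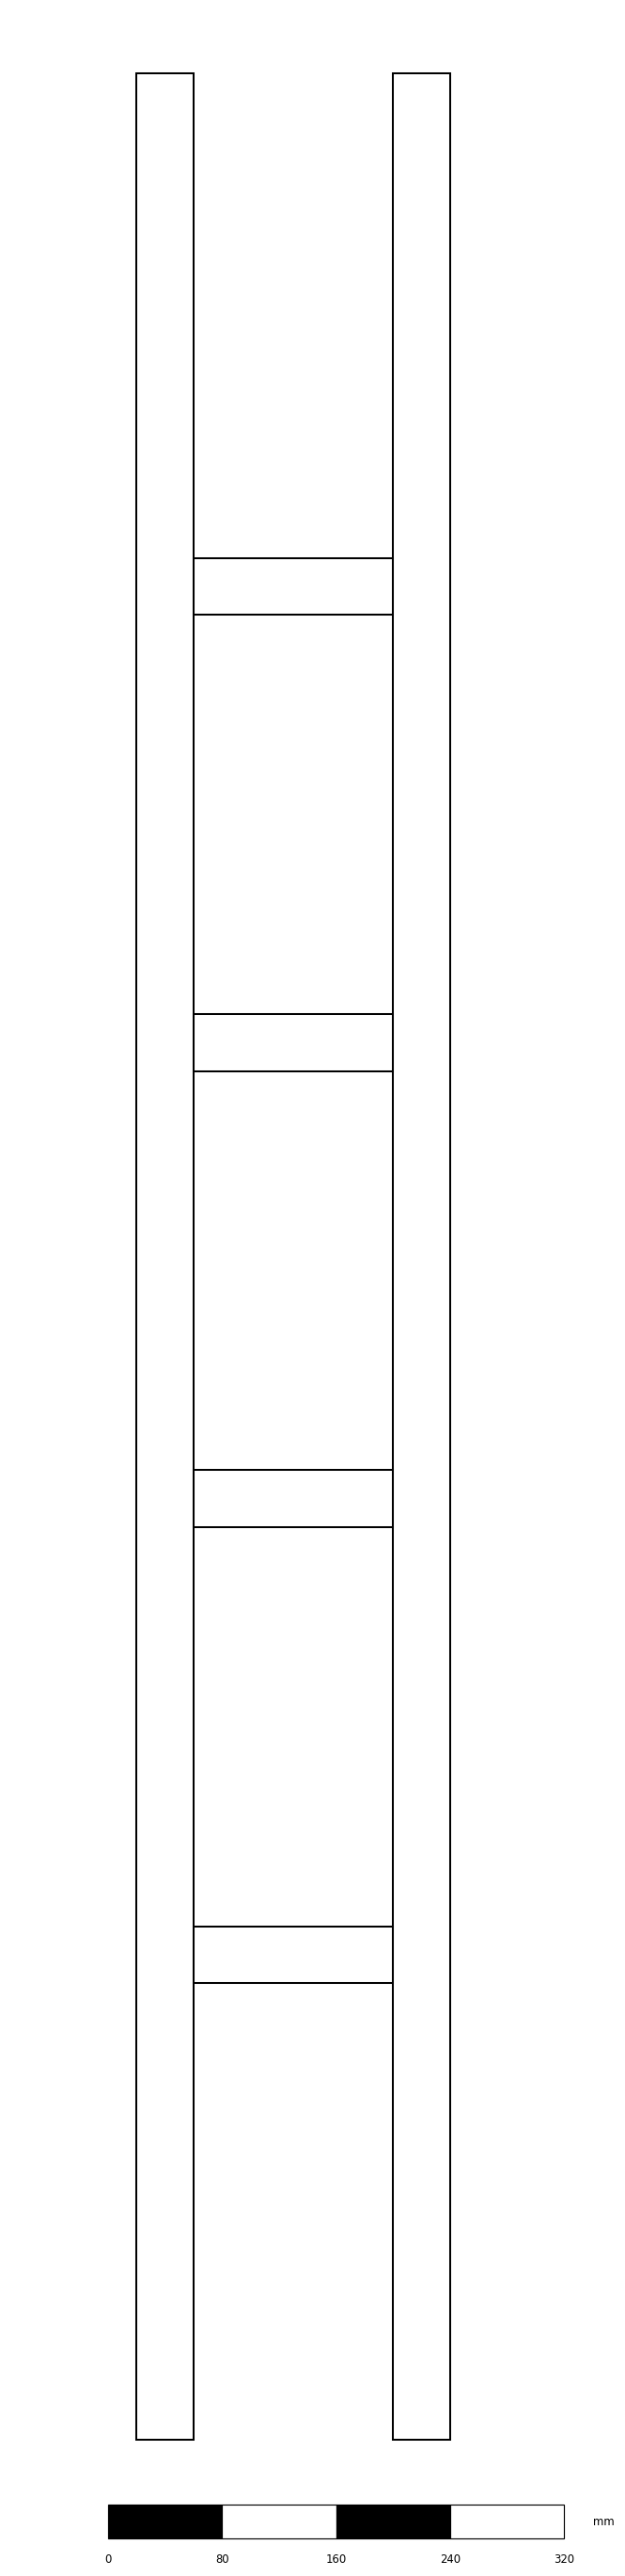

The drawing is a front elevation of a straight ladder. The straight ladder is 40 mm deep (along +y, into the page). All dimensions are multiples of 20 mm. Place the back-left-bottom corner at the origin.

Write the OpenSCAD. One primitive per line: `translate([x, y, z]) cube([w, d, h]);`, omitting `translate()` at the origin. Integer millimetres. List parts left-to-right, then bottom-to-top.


cube([40, 40, 1660]);
translate([40, 0, 320]) cube([140, 40, 40]);
translate([40, 0, 640]) cube([140, 40, 40]);
translate([40, 0, 960]) cube([140, 40, 40]);
translate([40, 0, 1280]) cube([140, 40, 40]);
translate([180, 0, 0]) cube([40, 40, 1660]);


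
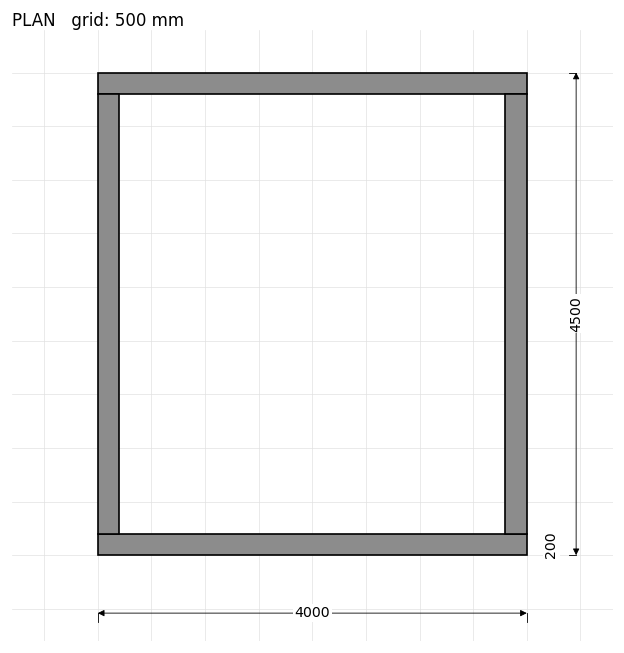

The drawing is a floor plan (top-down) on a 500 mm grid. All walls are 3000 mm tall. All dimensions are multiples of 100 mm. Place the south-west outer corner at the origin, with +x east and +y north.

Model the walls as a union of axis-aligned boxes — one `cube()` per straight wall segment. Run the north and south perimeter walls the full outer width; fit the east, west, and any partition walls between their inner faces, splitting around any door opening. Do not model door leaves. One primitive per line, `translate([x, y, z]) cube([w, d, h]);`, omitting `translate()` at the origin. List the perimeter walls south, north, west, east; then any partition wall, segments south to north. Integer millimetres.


cube([4000, 200, 3000]);
translate([0, 4300, 0]) cube([4000, 200, 3000]);
translate([0, 200, 0]) cube([200, 4100, 3000]);
translate([3800, 200, 0]) cube([200, 4100, 3000]);


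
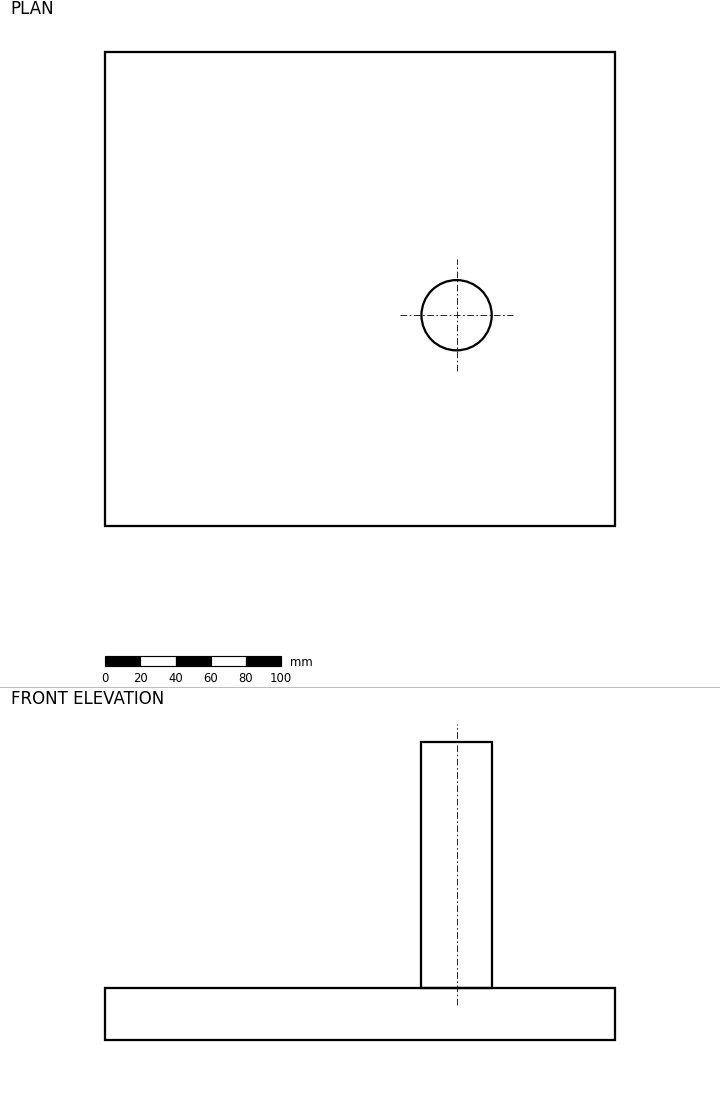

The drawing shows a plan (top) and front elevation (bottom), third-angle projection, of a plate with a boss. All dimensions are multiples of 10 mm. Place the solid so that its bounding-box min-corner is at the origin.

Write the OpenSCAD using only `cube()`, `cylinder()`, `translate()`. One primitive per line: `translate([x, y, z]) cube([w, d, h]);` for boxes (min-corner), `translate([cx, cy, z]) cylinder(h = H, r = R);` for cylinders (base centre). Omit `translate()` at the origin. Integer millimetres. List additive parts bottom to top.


cube([290, 270, 30]);
translate([200, 120, 30]) cylinder(h = 140, r = 20);


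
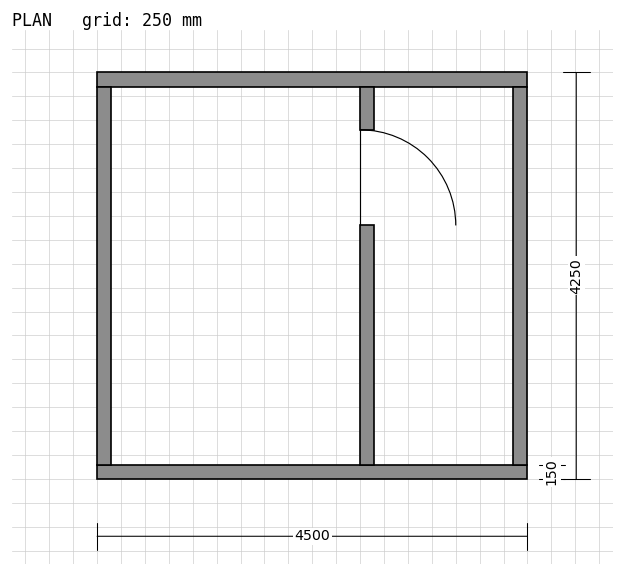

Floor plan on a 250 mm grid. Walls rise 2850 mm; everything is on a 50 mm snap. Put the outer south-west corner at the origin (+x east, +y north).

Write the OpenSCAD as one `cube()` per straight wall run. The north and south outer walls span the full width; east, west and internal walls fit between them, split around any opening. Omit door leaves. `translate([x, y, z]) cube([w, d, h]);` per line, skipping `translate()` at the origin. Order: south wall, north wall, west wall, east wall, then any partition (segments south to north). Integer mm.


cube([4500, 150, 2850]);
translate([0, 4100, 0]) cube([4500, 150, 2850]);
translate([0, 150, 0]) cube([150, 3950, 2850]);
translate([4350, 150, 0]) cube([150, 3950, 2850]);
translate([2750, 150, 0]) cube([150, 2500, 2850]);
translate([2750, 3650, 0]) cube([150, 450, 2850]);


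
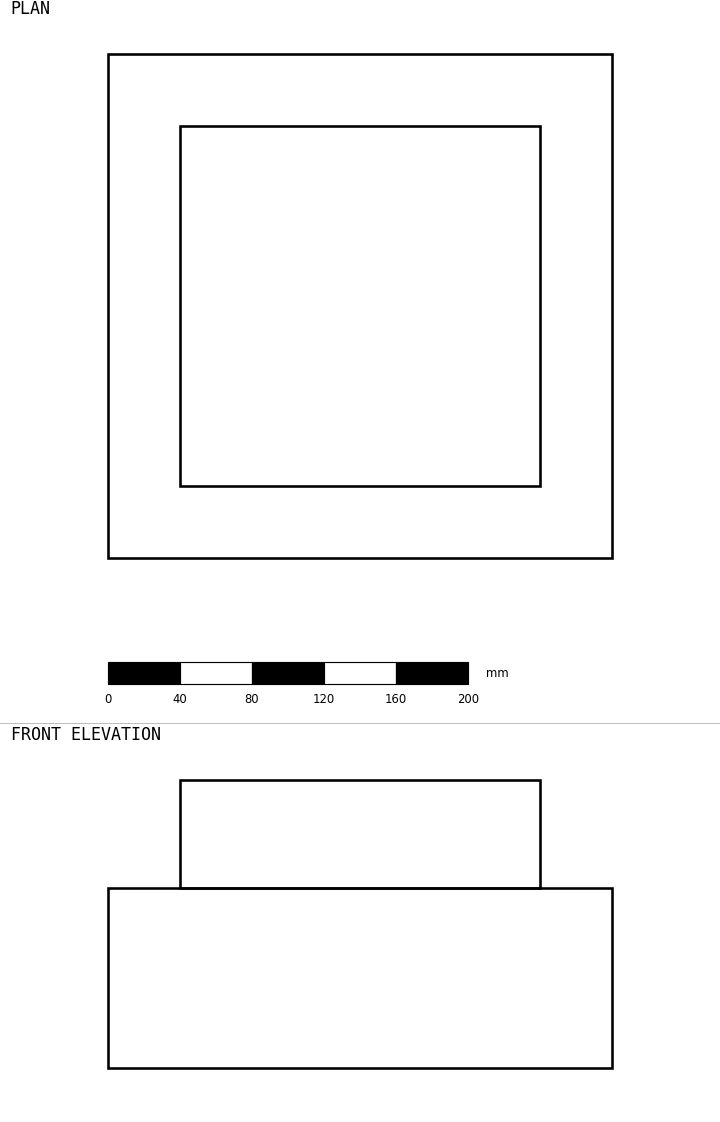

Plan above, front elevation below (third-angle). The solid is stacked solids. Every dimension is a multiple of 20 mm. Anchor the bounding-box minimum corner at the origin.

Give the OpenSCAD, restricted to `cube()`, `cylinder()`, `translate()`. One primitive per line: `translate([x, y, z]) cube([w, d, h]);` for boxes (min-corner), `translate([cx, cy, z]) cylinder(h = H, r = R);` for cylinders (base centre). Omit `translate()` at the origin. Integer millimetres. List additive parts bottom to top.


cube([280, 280, 100]);
translate([40, 40, 100]) cube([200, 200, 60]);
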